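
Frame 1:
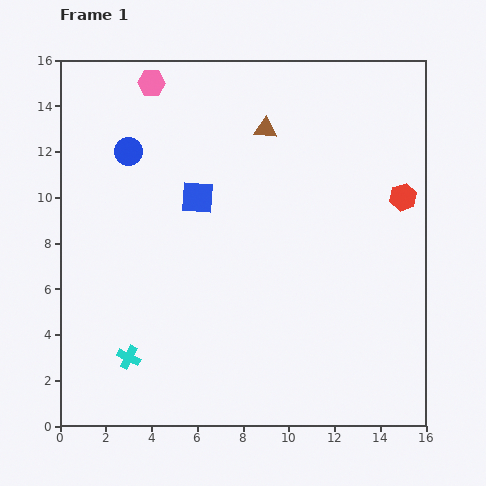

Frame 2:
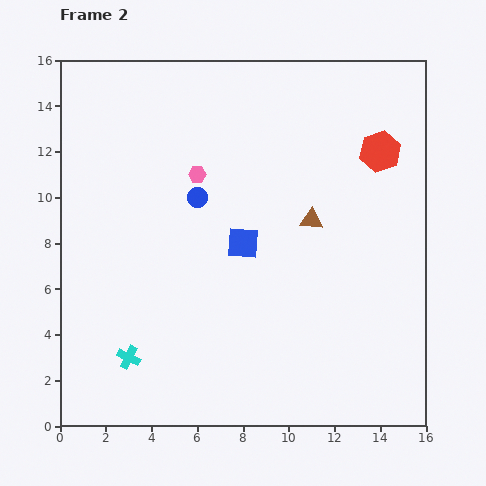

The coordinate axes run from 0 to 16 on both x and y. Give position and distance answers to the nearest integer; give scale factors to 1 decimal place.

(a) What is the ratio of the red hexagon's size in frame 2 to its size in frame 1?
1.5×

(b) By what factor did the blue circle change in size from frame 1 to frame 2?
0.7×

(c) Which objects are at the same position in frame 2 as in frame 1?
the cyan cross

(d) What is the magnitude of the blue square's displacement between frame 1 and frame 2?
3

The blue square moved from (6, 10) to (8, 8), a distance of √(2² + 2²) ≈ 3.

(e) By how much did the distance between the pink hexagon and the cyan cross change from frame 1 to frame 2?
-3

Distance in frame 1: 12. Distance in frame 2: 9.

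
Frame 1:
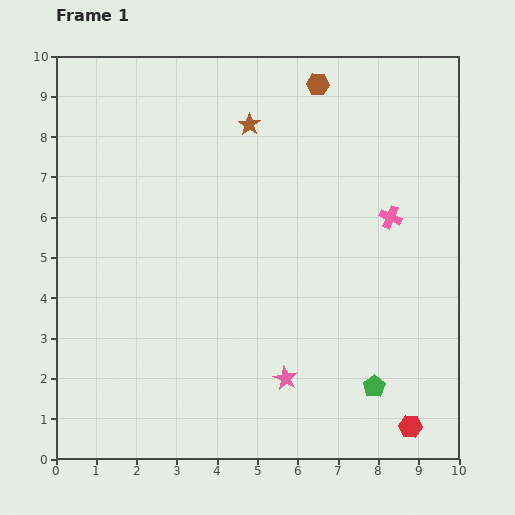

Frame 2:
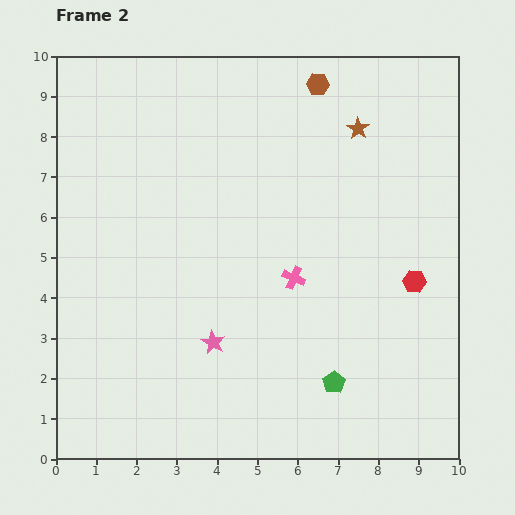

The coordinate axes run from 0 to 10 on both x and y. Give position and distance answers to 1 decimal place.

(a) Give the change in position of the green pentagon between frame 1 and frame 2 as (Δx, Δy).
(-1.0, 0.1)

The green pentagon was at (7.9, 1.8) in frame 1 and (6.9, 1.9) in frame 2.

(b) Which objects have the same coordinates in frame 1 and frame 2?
the brown hexagon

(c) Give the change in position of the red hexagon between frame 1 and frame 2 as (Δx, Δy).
(0.1, 3.6)

The red hexagon was at (8.8, 0.8) in frame 1 and (8.9, 4.4) in frame 2.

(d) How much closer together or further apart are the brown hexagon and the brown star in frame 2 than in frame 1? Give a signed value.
-0.5

Distance in frame 1: 2.0. Distance in frame 2: 1.5.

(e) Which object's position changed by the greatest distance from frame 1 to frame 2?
the red hexagon

(moved 3.6; next 2.8)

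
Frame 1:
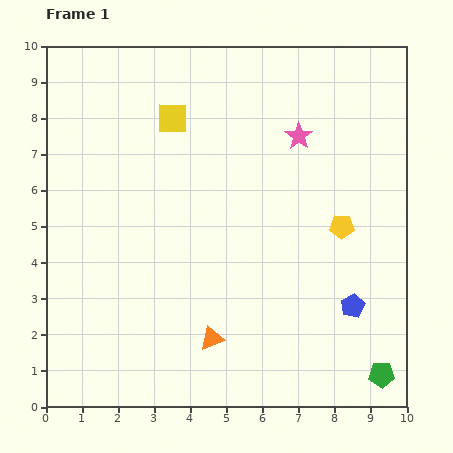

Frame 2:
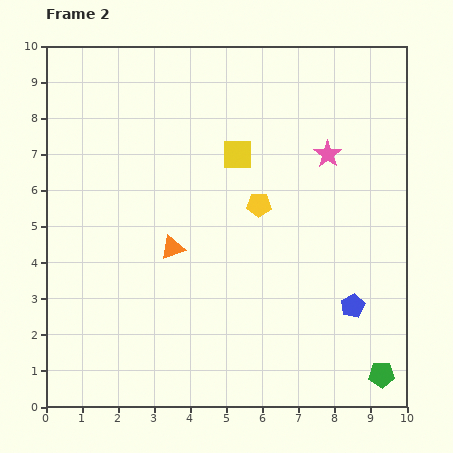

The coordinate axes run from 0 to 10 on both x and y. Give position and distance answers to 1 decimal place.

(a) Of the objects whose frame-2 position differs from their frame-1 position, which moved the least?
the pink star

(moved 0.9)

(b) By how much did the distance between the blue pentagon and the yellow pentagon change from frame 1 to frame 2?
+1.6

Distance in frame 1: 2.2. Distance in frame 2: 3.8.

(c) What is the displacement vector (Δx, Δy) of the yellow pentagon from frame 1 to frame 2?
(-2.3, 0.6)

The yellow pentagon was at (8.2, 5.0) in frame 1 and (5.9, 5.6) in frame 2.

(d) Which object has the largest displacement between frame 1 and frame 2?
the orange triangle

(moved 2.7; next 2.4)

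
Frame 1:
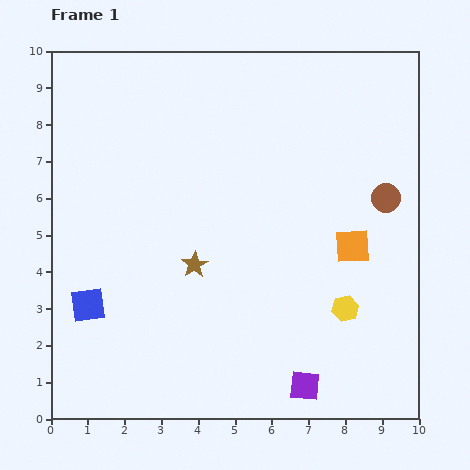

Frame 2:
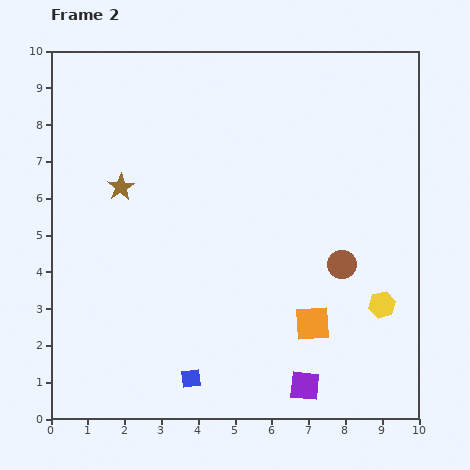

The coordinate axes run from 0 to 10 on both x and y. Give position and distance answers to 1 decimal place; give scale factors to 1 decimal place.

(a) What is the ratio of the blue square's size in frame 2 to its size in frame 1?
0.6×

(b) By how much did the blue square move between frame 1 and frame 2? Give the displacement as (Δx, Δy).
(2.8, -2.0)

The blue square was at (1.0, 3.1) in frame 1 and (3.8, 1.1) in frame 2.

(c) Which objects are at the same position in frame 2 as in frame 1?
the purple square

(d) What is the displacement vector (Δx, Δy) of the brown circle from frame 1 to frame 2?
(-1.2, -1.8)

The brown circle was at (9.1, 6.0) in frame 1 and (7.9, 4.2) in frame 2.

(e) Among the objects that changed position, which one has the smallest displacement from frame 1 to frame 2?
the yellow hexagon

(moved 1.0)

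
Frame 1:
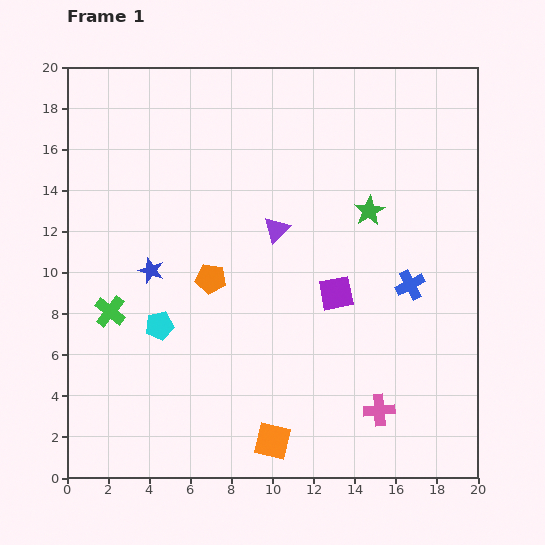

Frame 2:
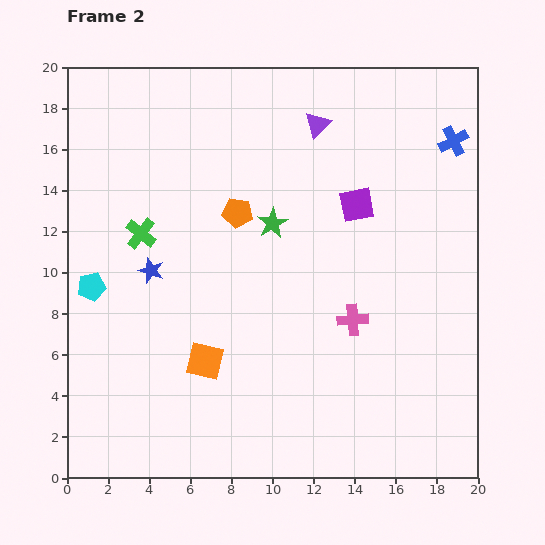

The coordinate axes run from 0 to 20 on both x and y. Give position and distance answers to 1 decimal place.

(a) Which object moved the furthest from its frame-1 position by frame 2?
the blue cross

(moved 7.3; next 5.5)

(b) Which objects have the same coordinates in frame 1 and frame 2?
the blue star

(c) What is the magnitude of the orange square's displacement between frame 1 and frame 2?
5.1

The orange square moved from (10.0, 1.8) to (6.7, 5.7), a distance of √(3.3² + 3.9²) ≈ 5.1.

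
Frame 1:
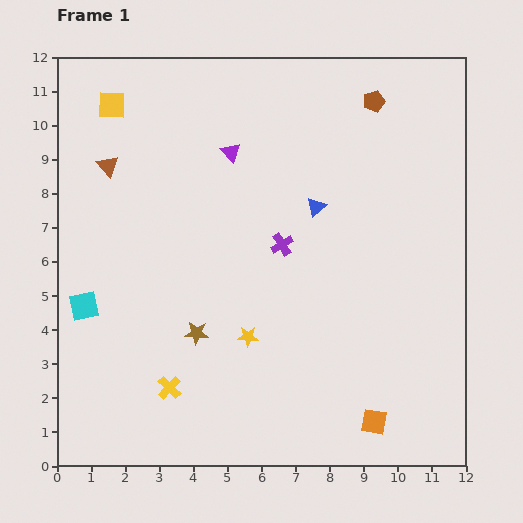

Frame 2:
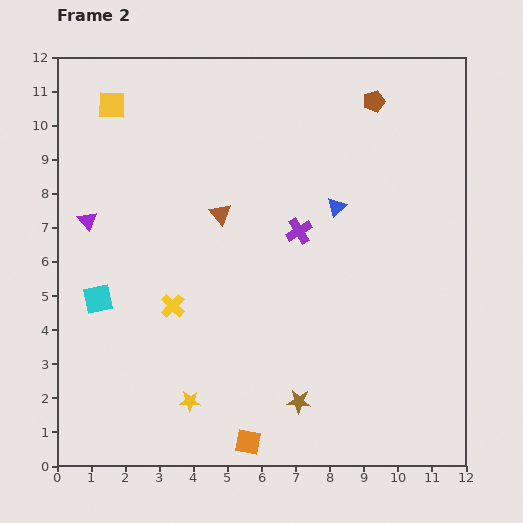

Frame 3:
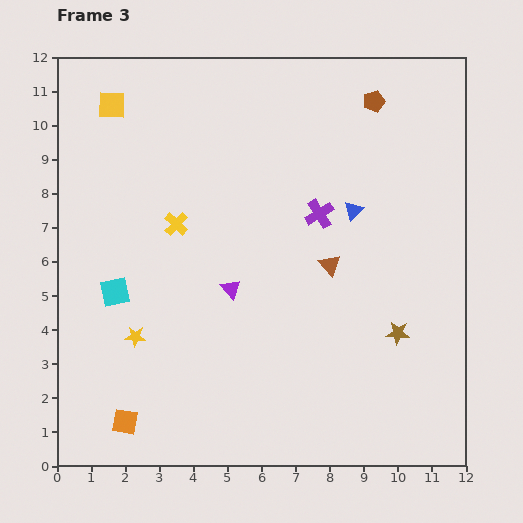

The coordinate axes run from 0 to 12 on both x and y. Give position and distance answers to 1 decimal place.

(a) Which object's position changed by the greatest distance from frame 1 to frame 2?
the purple triangle

(moved 4.7; next 3.7)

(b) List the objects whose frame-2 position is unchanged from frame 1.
the brown pentagon, the yellow square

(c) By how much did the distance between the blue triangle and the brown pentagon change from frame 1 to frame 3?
-0.2

Distance in frame 1: 3.5. Distance in frame 3: 3.3.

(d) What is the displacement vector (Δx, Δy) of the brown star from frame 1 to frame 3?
(5.9, 0.0)

The brown star was at (4.1, 3.9) in frame 1 and (10.0, 3.9) in frame 3.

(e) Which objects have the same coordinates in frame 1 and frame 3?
the brown pentagon, the yellow square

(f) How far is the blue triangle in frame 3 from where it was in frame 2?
0.5

The blue triangle moved from (8.2, 7.6) to (8.7, 7.5), a distance of √(0.5² + 0.1²) ≈ 0.5.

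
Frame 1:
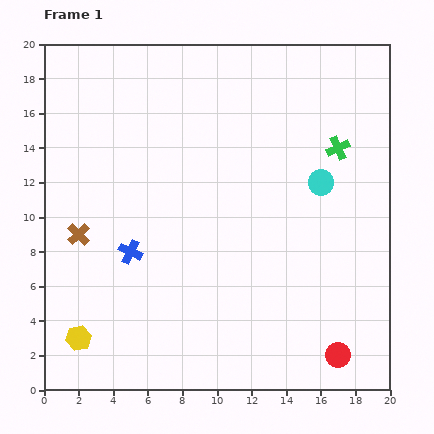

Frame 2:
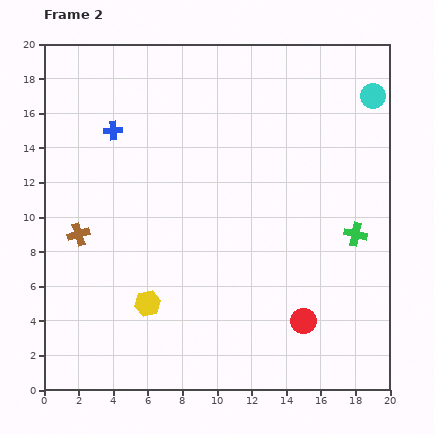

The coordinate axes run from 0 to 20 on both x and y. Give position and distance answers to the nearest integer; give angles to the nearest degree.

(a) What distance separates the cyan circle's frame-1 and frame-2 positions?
6

The cyan circle moved from (16, 12) to (19, 17), a distance of √(3² + 5²) ≈ 6.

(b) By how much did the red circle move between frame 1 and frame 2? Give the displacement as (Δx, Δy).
(-2, 2)

The red circle was at (17, 2) in frame 1 and (15, 4) in frame 2.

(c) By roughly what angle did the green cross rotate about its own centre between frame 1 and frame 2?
39° clockwise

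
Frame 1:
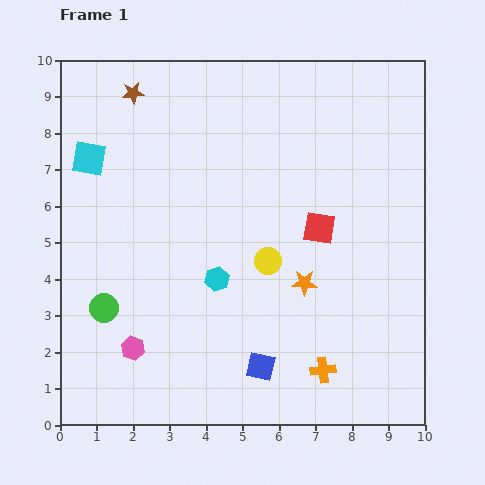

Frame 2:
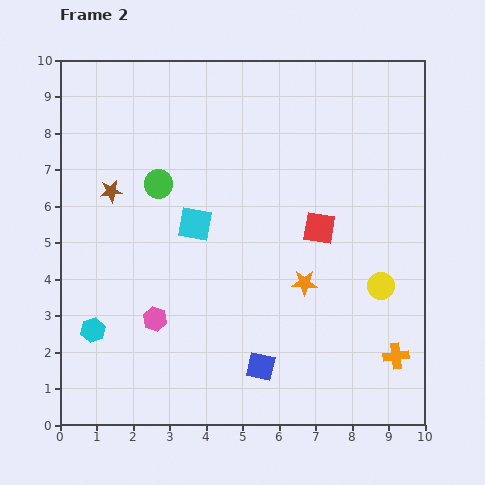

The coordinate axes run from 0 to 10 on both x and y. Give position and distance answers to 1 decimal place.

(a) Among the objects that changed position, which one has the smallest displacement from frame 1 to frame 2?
the pink hexagon

(moved 1.0)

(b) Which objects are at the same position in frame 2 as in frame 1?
the blue square, the orange star, the red square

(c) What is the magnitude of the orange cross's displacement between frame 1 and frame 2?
2.0

The orange cross moved from (7.2, 1.5) to (9.2, 1.9), a distance of √(2.0² + 0.4²) ≈ 2.0.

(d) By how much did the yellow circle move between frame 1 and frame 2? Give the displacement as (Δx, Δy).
(3.1, -0.7)

The yellow circle was at (5.7, 4.5) in frame 1 and (8.8, 3.8) in frame 2.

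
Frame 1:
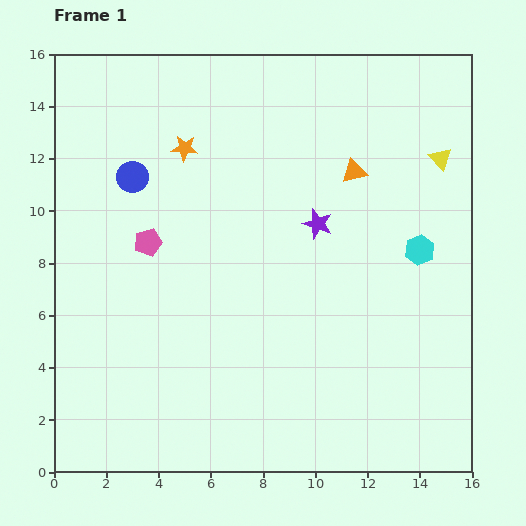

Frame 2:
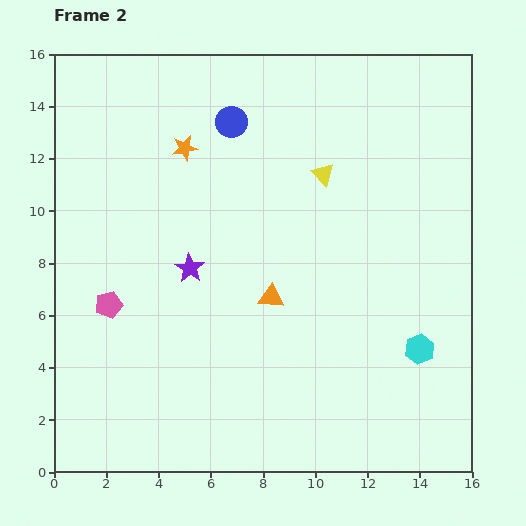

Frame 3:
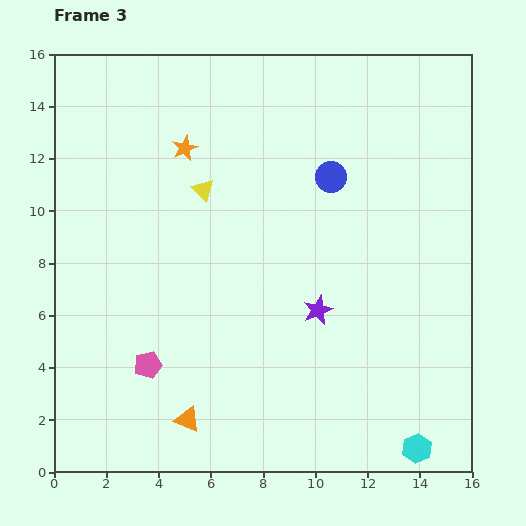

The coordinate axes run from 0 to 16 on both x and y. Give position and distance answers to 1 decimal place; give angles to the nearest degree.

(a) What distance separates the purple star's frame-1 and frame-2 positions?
5.2

The purple star moved from (10.1, 9.5) to (5.2, 7.8), a distance of √(4.9² + 1.7²) ≈ 5.2.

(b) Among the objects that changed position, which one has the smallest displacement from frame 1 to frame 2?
the pink pentagon

(moved 2.8)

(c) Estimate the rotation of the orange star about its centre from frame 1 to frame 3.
31° counter-clockwise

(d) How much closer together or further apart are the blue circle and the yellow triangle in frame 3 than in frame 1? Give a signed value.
-6.9

Distance in frame 1: 11.8. Distance in frame 3: 4.9.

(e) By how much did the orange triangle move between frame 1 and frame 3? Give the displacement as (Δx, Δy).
(-6.4, -9.5)

The orange triangle was at (11.5, 11.5) in frame 1 and (5.1, 2.0) in frame 3.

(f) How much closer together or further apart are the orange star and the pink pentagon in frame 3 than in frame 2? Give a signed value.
+1.7

Distance in frame 2: 6.7. Distance in frame 3: 8.4.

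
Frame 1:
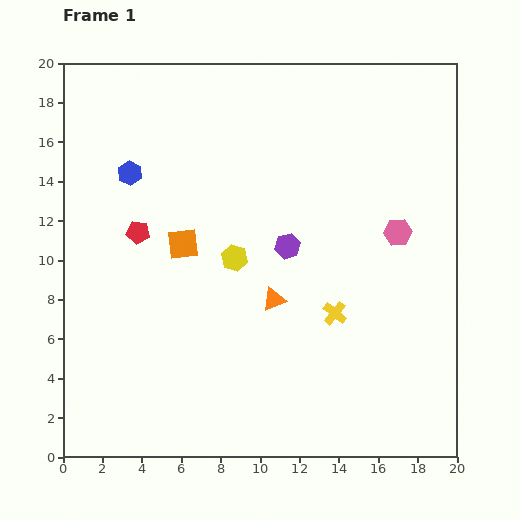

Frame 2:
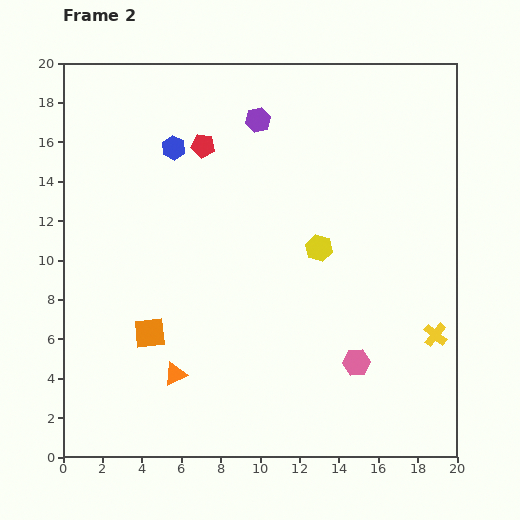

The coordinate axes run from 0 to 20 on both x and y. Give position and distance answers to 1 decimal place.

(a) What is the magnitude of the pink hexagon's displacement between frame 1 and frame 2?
6.9

The pink hexagon moved from (17.0, 11.4) to (14.9, 4.8), a distance of √(2.1² + 6.6²) ≈ 6.9.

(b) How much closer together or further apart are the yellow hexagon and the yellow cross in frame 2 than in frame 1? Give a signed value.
+1.6

Distance in frame 1: 5.8. Distance in frame 2: 7.4.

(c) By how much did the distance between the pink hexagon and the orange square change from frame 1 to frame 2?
-0.3

Distance in frame 1: 10.9. Distance in frame 2: 10.6.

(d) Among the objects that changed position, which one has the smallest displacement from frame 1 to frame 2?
the blue hexagon

(moved 2.6)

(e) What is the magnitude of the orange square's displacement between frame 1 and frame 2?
4.8

The orange square moved from (6.1, 10.8) to (4.4, 6.3), a distance of √(1.7² + 4.5²) ≈ 4.8.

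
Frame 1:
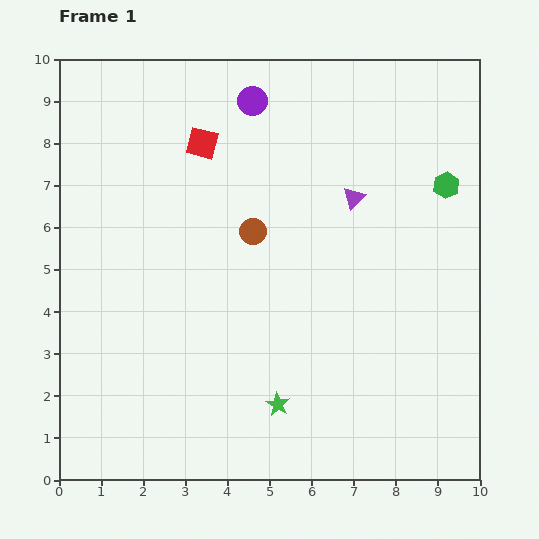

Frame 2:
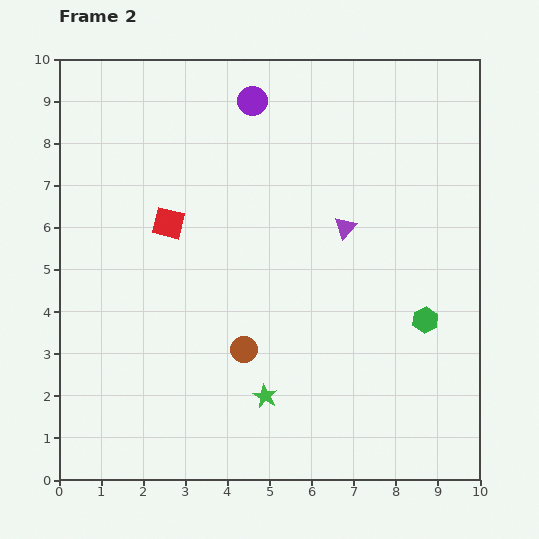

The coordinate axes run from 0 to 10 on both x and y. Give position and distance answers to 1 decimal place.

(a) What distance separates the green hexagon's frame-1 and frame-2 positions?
3.2

The green hexagon moved from (9.2, 7.0) to (8.7, 3.8), a distance of √(0.5² + 3.2²) ≈ 3.2.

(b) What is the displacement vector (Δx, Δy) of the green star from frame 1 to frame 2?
(-0.3, 0.2)

The green star was at (5.2, 1.8) in frame 1 and (4.9, 2.0) in frame 2.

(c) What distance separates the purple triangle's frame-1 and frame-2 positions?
0.7

The purple triangle moved from (7.0, 6.7) to (6.8, 6.0), a distance of √(0.2² + 0.7²) ≈ 0.7.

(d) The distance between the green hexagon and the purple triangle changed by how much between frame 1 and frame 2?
+0.7

Distance in frame 1: 2.2. Distance in frame 2: 2.9.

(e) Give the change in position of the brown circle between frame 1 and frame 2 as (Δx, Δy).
(-0.2, -2.8)

The brown circle was at (4.6, 5.9) in frame 1 and (4.4, 3.1) in frame 2.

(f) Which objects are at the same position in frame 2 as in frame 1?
the purple circle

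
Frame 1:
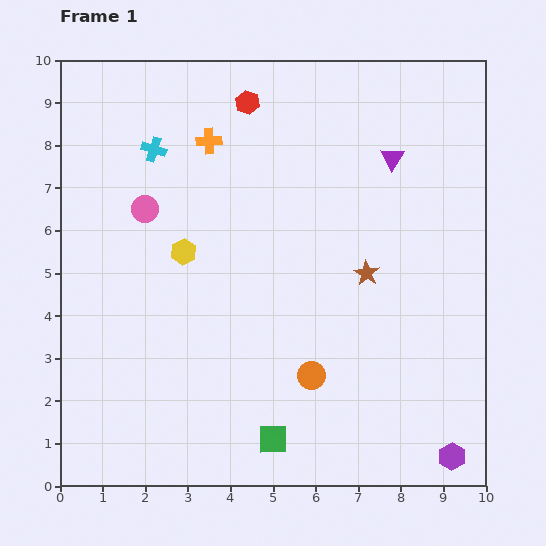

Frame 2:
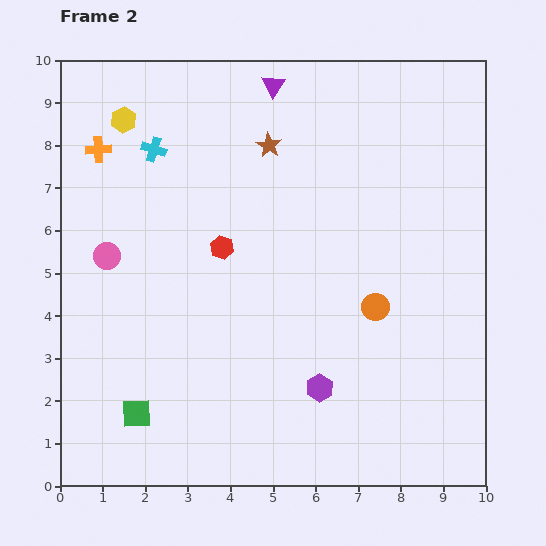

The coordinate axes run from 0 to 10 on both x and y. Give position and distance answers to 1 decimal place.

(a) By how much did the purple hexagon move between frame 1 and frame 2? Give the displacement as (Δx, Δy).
(-3.1, 1.6)

The purple hexagon was at (9.2, 0.7) in frame 1 and (6.1, 2.3) in frame 2.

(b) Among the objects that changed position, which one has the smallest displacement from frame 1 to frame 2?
the pink circle

(moved 1.4)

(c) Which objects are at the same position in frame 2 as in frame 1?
the cyan cross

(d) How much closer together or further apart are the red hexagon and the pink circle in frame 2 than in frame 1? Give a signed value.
-0.8

Distance in frame 1: 3.5. Distance in frame 2: 2.7.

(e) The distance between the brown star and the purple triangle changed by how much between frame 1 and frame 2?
-1.4

Distance in frame 1: 2.8. Distance in frame 2: 1.4.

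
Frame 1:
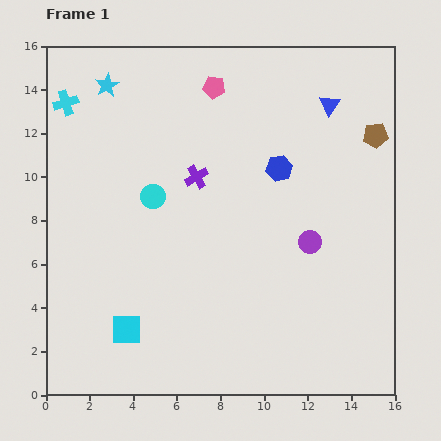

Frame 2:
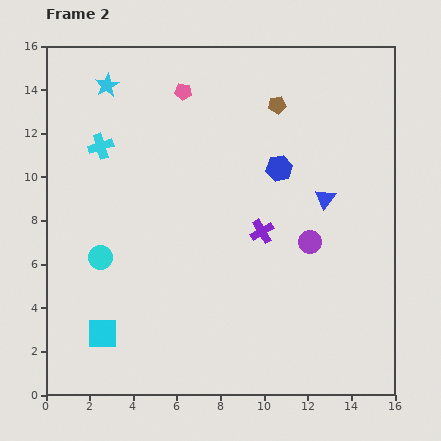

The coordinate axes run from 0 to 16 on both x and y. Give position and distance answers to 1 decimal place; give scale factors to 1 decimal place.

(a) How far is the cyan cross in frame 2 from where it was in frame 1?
2.6

The cyan cross moved from (0.9, 13.4) to (2.5, 11.4), a distance of √(1.6² + 2.0²) ≈ 2.6.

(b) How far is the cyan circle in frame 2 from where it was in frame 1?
3.7

The cyan circle moved from (4.9, 9.1) to (2.5, 6.3), a distance of √(2.4² + 2.8²) ≈ 3.7.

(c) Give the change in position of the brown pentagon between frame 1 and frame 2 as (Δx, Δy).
(-4.5, 1.4)

The brown pentagon was at (15.1, 11.9) in frame 1 and (10.6, 13.3) in frame 2.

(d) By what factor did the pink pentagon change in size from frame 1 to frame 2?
0.8×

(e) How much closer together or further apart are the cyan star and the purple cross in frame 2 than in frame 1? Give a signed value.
+3.9

Distance in frame 1: 5.9. Distance in frame 2: 9.8.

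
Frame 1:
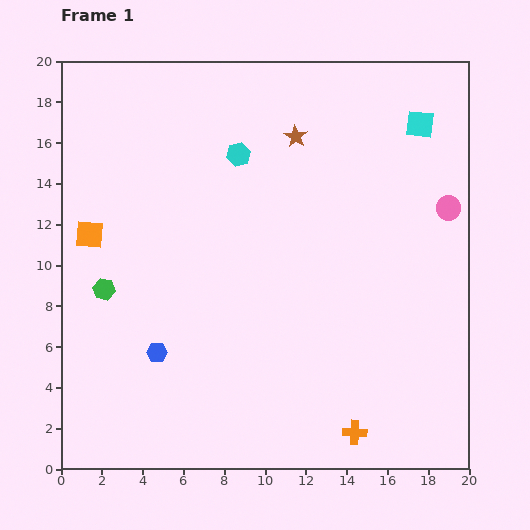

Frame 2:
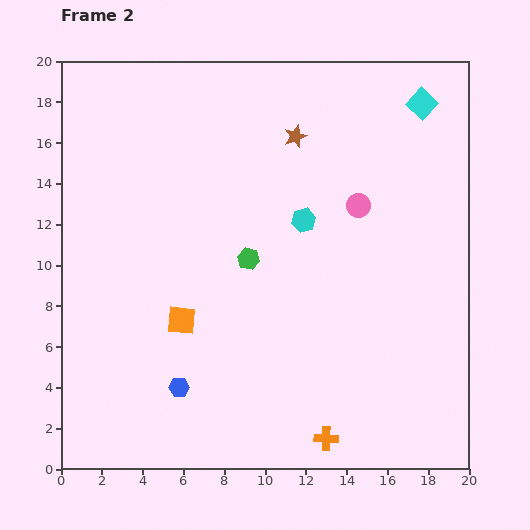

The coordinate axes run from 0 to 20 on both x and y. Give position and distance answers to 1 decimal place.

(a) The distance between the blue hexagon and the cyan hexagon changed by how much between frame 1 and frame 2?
-0.3

Distance in frame 1: 10.5. Distance in frame 2: 10.2.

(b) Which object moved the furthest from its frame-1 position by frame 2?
the green hexagon

(moved 7.3; next 6.2)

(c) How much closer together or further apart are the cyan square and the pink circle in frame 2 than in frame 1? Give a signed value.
+1.6

Distance in frame 1: 4.3. Distance in frame 2: 5.9.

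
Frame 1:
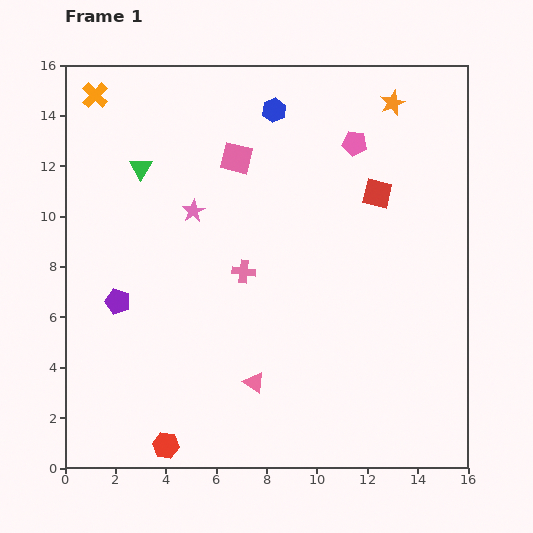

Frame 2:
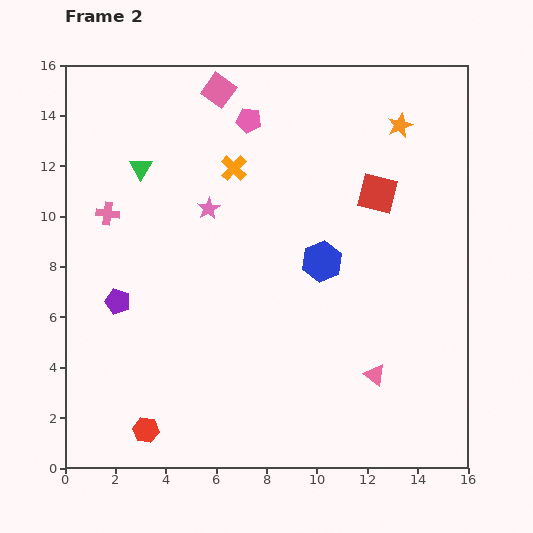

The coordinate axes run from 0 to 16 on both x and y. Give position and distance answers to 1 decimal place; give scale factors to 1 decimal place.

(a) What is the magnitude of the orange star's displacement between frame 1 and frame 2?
0.9

The orange star moved from (13.0, 14.5) to (13.3, 13.6), a distance of √(0.3² + 0.9²) ≈ 0.9.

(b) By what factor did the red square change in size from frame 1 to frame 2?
1.4×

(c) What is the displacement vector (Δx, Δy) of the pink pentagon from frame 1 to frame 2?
(-4.2, 0.9)

The pink pentagon was at (11.5, 12.9) in frame 1 and (7.3, 13.8) in frame 2.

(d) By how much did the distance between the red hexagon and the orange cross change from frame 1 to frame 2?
-3.2

Distance in frame 1: 14.2. Distance in frame 2: 11.0.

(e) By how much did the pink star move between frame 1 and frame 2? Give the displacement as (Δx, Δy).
(0.6, 0.1)

The pink star was at (5.1, 10.2) in frame 1 and (5.7, 10.3) in frame 2.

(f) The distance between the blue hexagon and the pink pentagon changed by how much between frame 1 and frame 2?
+2.8

Distance in frame 1: 3.5. Distance in frame 2: 6.3.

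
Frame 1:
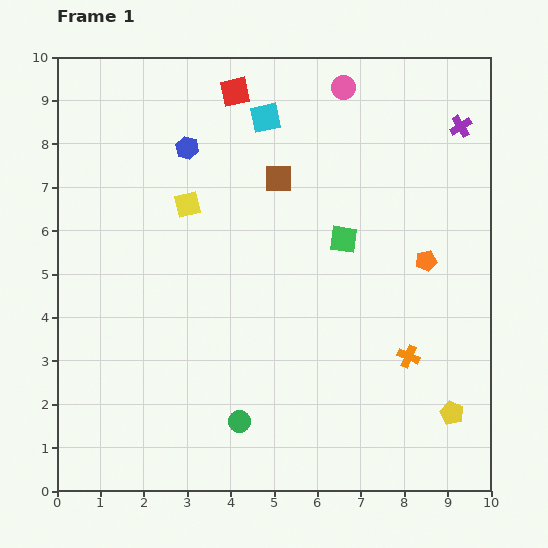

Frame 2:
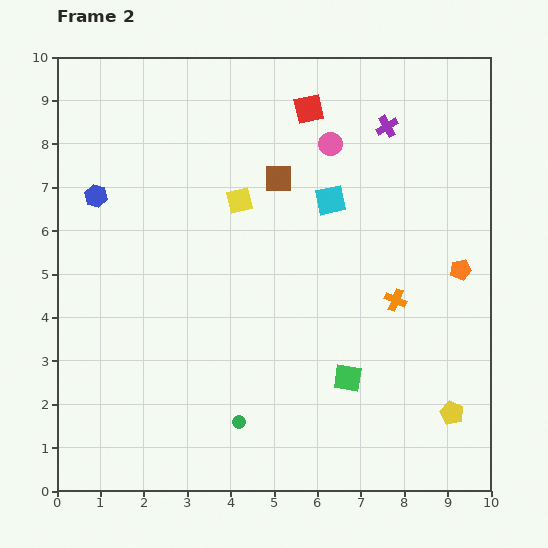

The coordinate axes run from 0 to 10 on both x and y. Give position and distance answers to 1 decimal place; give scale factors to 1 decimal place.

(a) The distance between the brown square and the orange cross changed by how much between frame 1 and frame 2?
-1.2

Distance in frame 1: 5.1. Distance in frame 2: 3.9.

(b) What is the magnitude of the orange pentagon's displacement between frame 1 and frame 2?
0.8

The orange pentagon moved from (8.5, 5.3) to (9.3, 5.1), a distance of √(0.8² + 0.2²) ≈ 0.8.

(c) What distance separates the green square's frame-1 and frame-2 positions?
3.2

The green square moved from (6.6, 5.8) to (6.7, 2.6), a distance of √(0.1² + 3.2²) ≈ 3.2.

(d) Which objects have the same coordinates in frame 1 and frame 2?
the yellow pentagon, the brown square, the green circle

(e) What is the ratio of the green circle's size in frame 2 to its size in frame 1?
0.6×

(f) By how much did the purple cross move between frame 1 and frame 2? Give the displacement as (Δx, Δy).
(-1.7, 0.0)

The purple cross was at (9.3, 8.4) in frame 1 and (7.6, 8.4) in frame 2.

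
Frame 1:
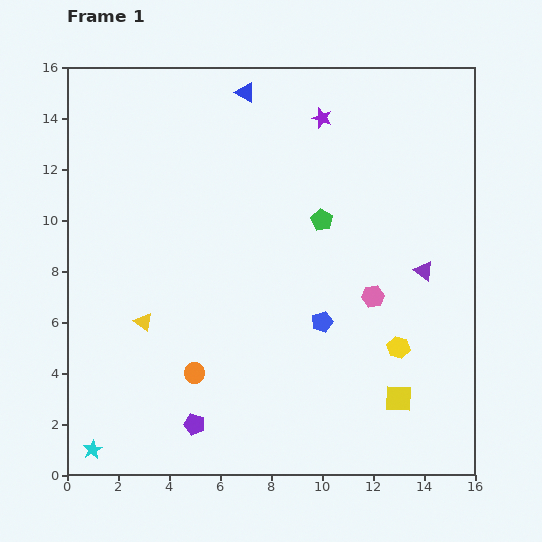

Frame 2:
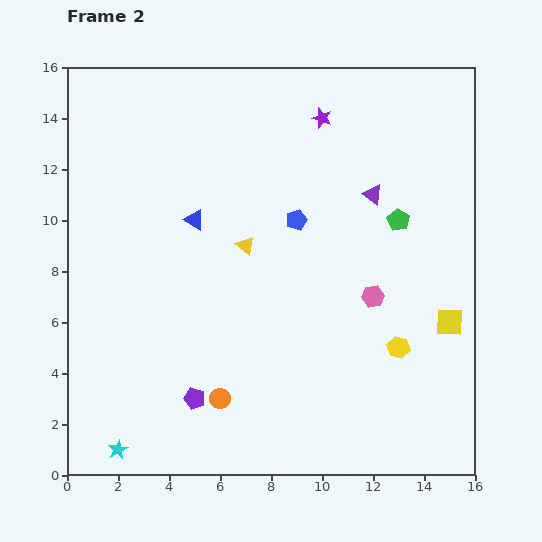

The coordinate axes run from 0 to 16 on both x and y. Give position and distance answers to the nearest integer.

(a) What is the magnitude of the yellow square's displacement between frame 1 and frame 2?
4

The yellow square moved from (13, 3) to (15, 6), a distance of √(2² + 3²) ≈ 4.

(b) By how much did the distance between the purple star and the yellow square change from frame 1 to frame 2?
-2

Distance in frame 1: 11. Distance in frame 2: 9.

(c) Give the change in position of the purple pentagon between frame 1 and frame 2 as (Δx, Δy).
(0, 1)

The purple pentagon was at (5, 2) in frame 1 and (5, 3) in frame 2.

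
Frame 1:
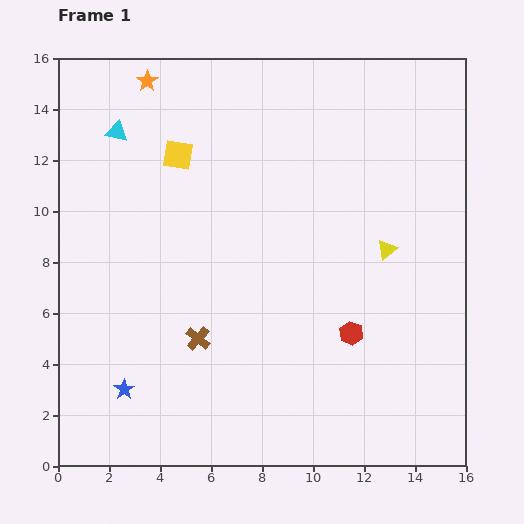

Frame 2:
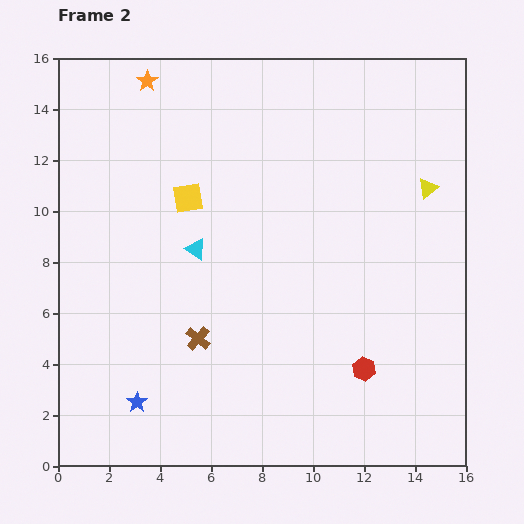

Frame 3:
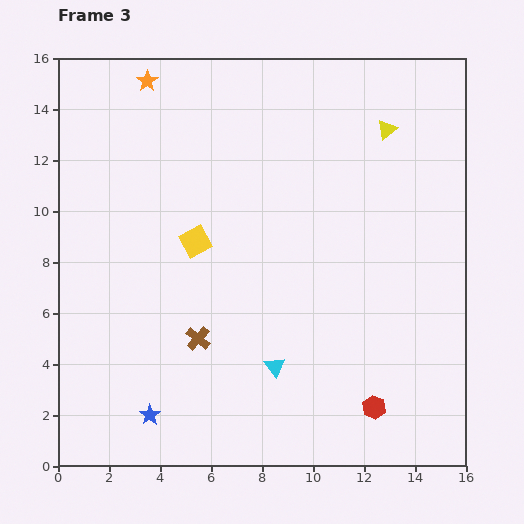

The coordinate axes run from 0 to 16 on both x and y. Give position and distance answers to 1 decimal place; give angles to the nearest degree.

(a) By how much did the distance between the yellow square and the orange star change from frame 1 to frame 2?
+1.8

Distance in frame 1: 3.1. Distance in frame 2: 4.9.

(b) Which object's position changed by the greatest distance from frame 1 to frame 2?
the cyan triangle

(moved 5.5; next 2.9)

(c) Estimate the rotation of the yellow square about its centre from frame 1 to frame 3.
37° counter-clockwise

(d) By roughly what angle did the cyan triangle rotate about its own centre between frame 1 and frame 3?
43° clockwise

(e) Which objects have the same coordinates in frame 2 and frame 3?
the orange star, the brown cross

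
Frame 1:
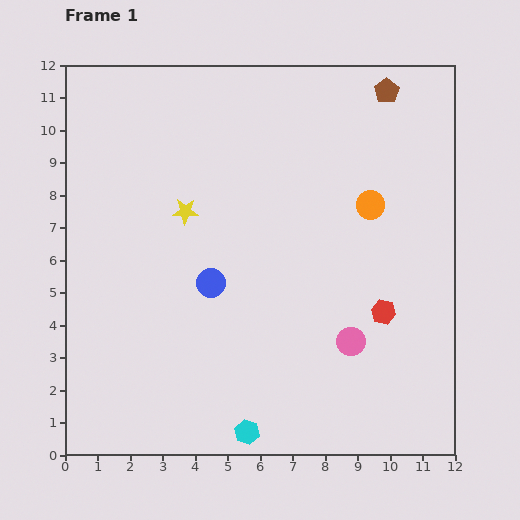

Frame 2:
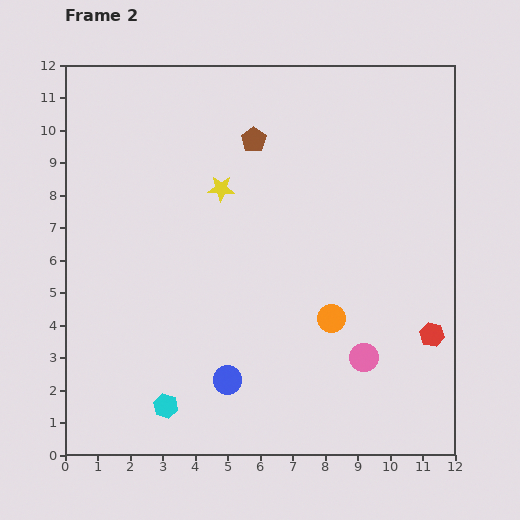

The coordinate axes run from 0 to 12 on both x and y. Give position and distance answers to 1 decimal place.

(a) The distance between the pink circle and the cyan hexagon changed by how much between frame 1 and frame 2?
+2.0

Distance in frame 1: 4.3. Distance in frame 2: 6.3.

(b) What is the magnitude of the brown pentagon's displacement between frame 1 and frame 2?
4.4

The brown pentagon moved from (9.9, 11.2) to (5.8, 9.7), a distance of √(4.1² + 1.5²) ≈ 4.4.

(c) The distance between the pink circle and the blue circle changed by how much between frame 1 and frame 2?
-0.4

Distance in frame 1: 4.7. Distance in frame 2: 4.3.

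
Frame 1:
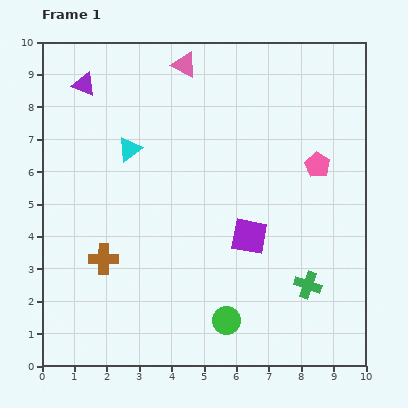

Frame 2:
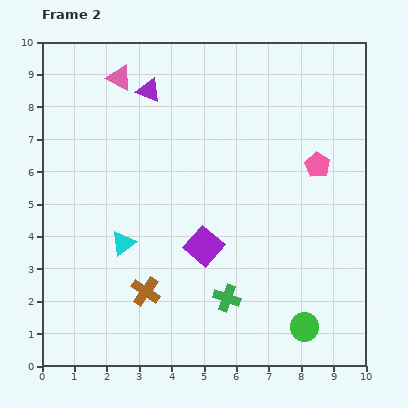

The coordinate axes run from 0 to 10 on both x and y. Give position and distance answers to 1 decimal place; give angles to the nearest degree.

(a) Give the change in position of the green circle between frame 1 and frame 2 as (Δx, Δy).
(2.4, -0.2)

The green circle was at (5.7, 1.4) in frame 1 and (8.1, 1.2) in frame 2.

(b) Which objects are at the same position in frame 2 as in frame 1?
the pink pentagon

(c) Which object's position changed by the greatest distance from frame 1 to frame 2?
the cyan triangle

(moved 2.9; next 2.5)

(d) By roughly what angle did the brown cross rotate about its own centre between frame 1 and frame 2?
34° clockwise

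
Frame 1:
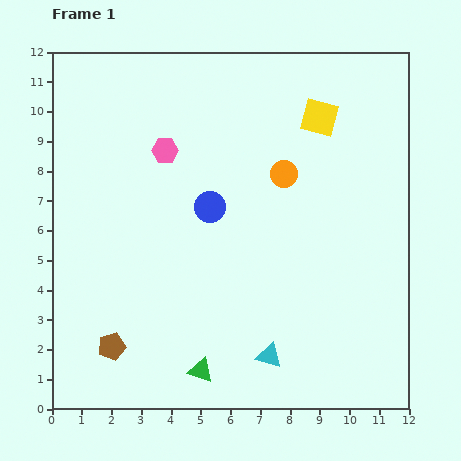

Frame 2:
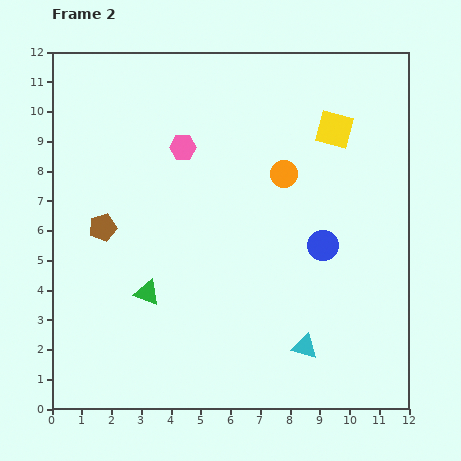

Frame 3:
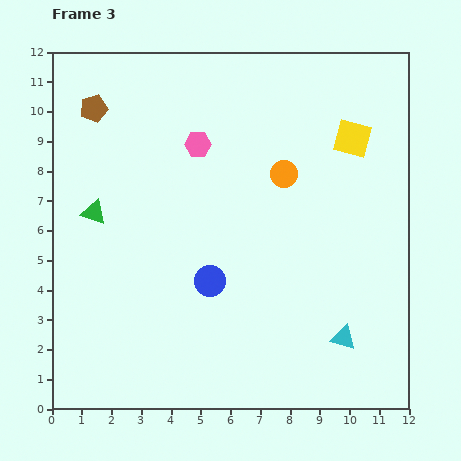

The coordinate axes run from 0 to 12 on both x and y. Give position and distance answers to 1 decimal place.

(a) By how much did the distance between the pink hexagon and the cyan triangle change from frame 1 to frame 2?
+0.2

Distance in frame 1: 7.7. Distance in frame 2: 7.9.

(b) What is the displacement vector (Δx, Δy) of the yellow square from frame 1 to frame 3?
(1.1, -0.7)

The yellow square was at (9.0, 9.8) in frame 1 and (10.1, 9.1) in frame 3.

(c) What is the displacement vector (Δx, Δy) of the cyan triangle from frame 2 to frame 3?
(1.3, 0.3)

The cyan triangle was at (8.5, 2.1) in frame 2 and (9.8, 2.4) in frame 3.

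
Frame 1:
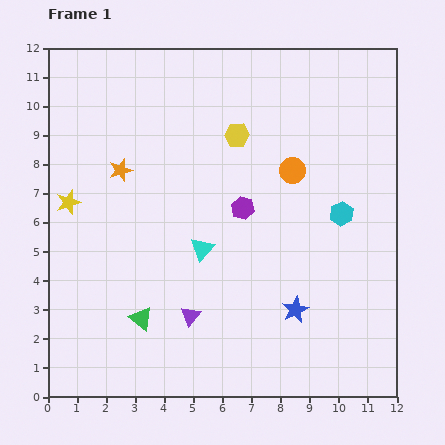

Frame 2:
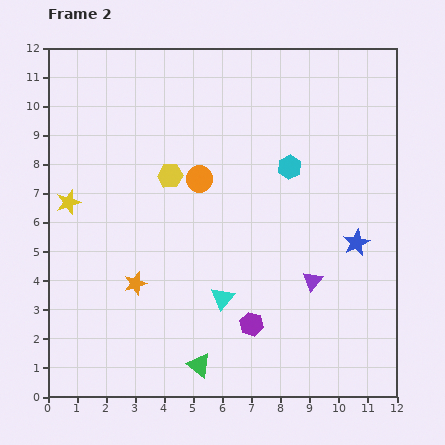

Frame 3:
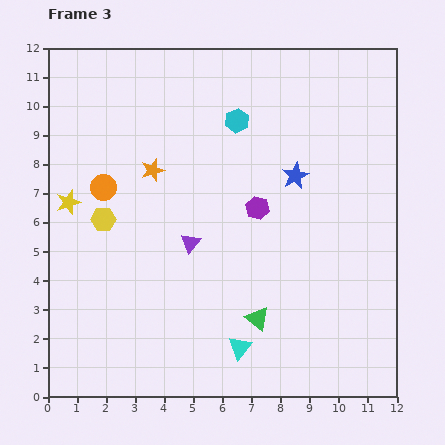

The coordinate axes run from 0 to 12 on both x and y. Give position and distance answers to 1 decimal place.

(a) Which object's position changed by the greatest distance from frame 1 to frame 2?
the purple triangle

(moved 4.4; next 4.0)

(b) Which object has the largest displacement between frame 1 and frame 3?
the orange circle

(moved 6.5; next 5.4)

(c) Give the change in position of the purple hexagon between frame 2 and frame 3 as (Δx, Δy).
(0.2, 4.0)

The purple hexagon was at (7.0, 2.5) in frame 2 and (7.2, 6.5) in frame 3.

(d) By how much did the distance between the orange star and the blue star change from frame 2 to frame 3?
-2.8

Distance in frame 2: 7.7. Distance in frame 3: 4.9.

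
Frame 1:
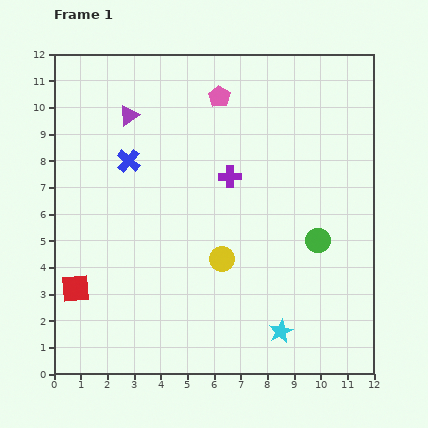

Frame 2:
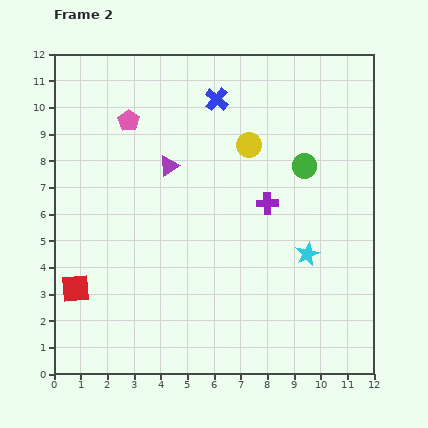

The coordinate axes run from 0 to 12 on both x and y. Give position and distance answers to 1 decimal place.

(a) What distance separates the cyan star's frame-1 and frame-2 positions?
3.1

The cyan star moved from (8.5, 1.6) to (9.5, 4.5), a distance of √(1.0² + 2.9²) ≈ 3.1.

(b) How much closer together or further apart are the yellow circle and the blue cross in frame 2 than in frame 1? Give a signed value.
-3.0

Distance in frame 1: 5.1. Distance in frame 2: 2.1.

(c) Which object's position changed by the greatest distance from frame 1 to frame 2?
the yellow circle

(moved 4.4; next 4.0)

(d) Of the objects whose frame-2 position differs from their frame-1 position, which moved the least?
the purple cross

(moved 1.7)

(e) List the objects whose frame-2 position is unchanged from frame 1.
the red square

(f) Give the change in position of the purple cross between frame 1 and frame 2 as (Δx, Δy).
(1.4, -1.0)

The purple cross was at (6.6, 7.4) in frame 1 and (8.0, 6.4) in frame 2.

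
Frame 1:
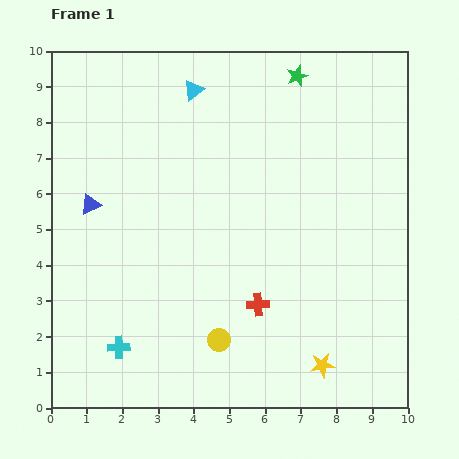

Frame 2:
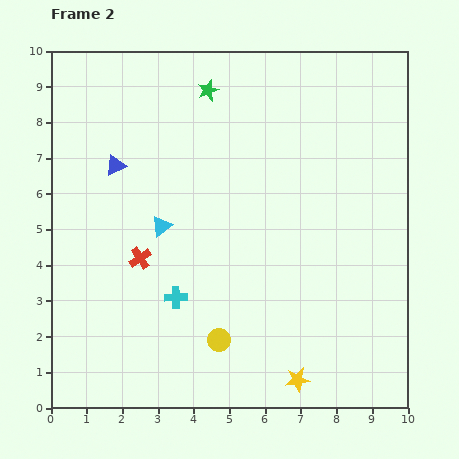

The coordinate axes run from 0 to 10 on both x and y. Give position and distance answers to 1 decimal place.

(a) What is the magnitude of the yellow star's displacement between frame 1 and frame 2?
0.8

The yellow star moved from (7.6, 1.2) to (6.9, 0.8), a distance of √(0.7² + 0.4²) ≈ 0.8.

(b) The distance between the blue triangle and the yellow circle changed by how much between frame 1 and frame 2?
+0.5

Distance in frame 1: 5.2. Distance in frame 2: 5.7.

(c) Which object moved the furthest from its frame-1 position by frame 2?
the cyan triangle

(moved 3.9; next 3.5)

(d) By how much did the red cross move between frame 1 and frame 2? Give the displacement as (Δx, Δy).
(-3.3, 1.3)

The red cross was at (5.8, 2.9) in frame 1 and (2.5, 4.2) in frame 2.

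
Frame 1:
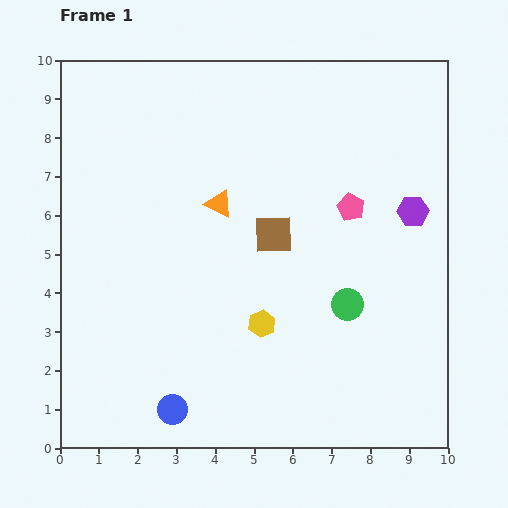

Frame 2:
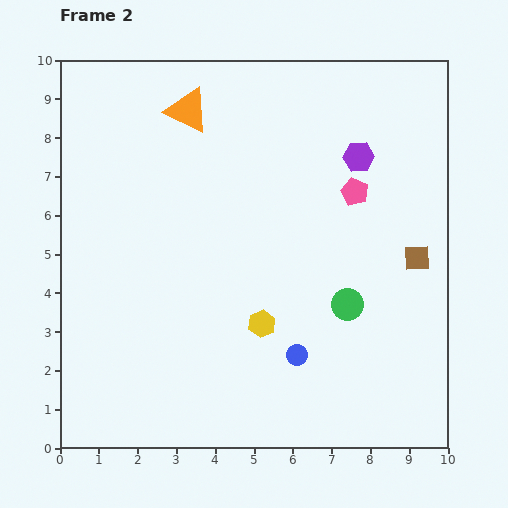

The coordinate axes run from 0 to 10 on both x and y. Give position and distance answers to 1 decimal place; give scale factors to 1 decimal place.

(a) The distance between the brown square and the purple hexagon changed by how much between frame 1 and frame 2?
-0.6

Distance in frame 1: 3.6. Distance in frame 2: 3.0.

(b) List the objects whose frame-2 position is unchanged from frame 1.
the green circle, the yellow hexagon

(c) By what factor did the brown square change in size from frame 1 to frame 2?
0.7×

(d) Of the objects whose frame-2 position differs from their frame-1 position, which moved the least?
the pink pentagon

(moved 0.4)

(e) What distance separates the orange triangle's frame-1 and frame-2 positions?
2.5

The orange triangle moved from (4.1, 6.3) to (3.3, 8.7), a distance of √(0.8² + 2.4²) ≈ 2.5.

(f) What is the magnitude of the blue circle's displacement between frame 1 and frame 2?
3.5

The blue circle moved from (2.9, 1.0) to (6.1, 2.4), a distance of √(3.2² + 1.4²) ≈ 3.5.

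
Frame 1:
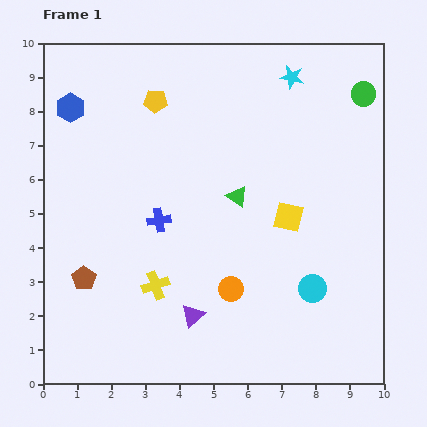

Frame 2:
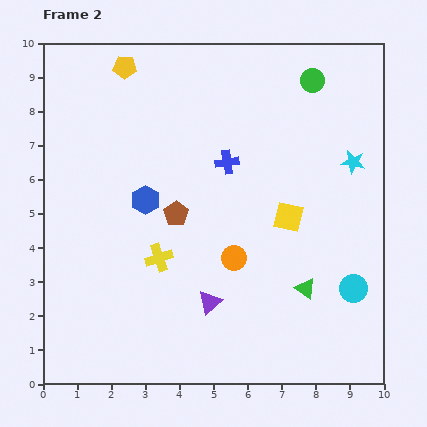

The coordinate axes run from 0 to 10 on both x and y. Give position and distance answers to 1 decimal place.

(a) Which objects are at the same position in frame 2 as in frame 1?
the yellow square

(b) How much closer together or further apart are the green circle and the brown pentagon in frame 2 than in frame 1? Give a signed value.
-4.2

Distance in frame 1: 9.8. Distance in frame 2: 5.6.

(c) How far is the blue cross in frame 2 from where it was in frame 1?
2.6

The blue cross moved from (3.4, 4.8) to (5.4, 6.5), a distance of √(2.0² + 1.7²) ≈ 2.6.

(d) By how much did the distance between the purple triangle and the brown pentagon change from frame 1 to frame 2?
-0.6

Distance in frame 1: 3.4. Distance in frame 2: 2.8.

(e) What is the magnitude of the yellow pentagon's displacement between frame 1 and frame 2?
1.3

The yellow pentagon moved from (3.3, 8.3) to (2.4, 9.3), a distance of √(0.9² + 1.0²) ≈ 1.3.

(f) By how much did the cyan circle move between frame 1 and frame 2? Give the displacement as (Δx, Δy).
(1.2, 0.0)

The cyan circle was at (7.9, 2.8) in frame 1 and (9.1, 2.8) in frame 2.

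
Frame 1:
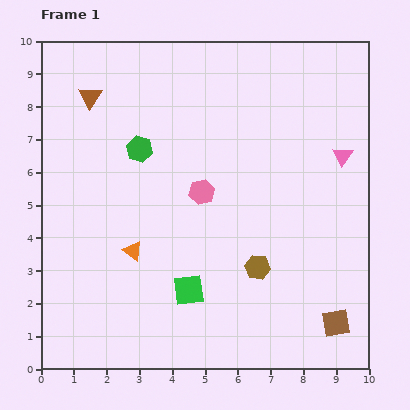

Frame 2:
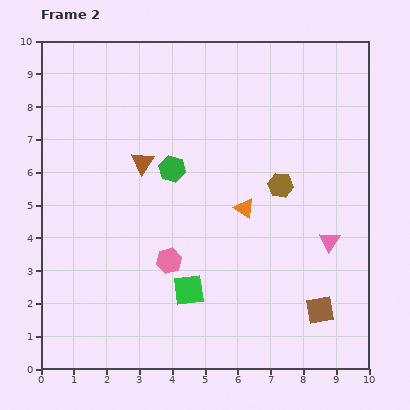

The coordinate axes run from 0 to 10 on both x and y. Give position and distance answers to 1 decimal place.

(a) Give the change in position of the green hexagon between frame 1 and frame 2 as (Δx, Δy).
(1.0, -0.6)

The green hexagon was at (3.0, 6.7) in frame 1 and (4.0, 6.1) in frame 2.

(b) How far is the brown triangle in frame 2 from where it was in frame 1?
2.6

The brown triangle moved from (1.5, 8.3) to (3.1, 6.3), a distance of √(1.6² + 2.0²) ≈ 2.6.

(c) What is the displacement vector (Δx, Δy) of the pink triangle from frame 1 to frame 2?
(-0.4, -2.6)

The pink triangle was at (9.2, 6.5) in frame 1 and (8.8, 3.9) in frame 2.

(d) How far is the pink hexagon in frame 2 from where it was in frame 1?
2.3

The pink hexagon moved from (4.9, 5.4) to (3.9, 3.3), a distance of √(1.0² + 2.1²) ≈ 2.3.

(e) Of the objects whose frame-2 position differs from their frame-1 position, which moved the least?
the brown square

(moved 0.6)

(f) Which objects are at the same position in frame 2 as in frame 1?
the green square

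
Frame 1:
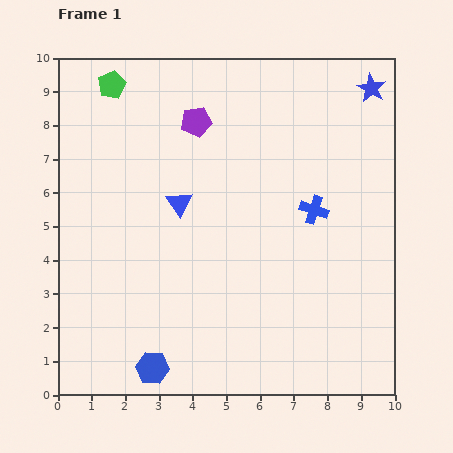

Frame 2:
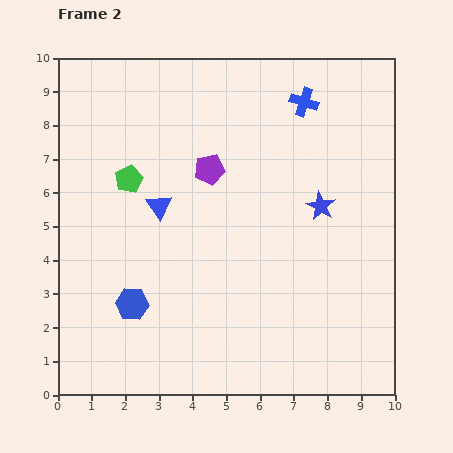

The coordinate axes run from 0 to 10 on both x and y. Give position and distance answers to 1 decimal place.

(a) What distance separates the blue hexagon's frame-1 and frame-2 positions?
2.0

The blue hexagon moved from (2.8, 0.8) to (2.2, 2.7), a distance of √(0.6² + 1.9²) ≈ 2.0.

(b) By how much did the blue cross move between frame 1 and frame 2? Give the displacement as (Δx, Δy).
(-0.3, 3.2)

The blue cross was at (7.6, 5.5) in frame 1 and (7.3, 8.7) in frame 2.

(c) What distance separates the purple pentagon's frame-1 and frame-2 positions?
1.5

The purple pentagon moved from (4.1, 8.1) to (4.5, 6.7), a distance of √(0.4² + 1.4²) ≈ 1.5.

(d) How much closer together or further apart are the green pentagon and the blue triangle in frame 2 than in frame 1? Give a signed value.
-2.8

Distance in frame 1: 4.0. Distance in frame 2: 1.2.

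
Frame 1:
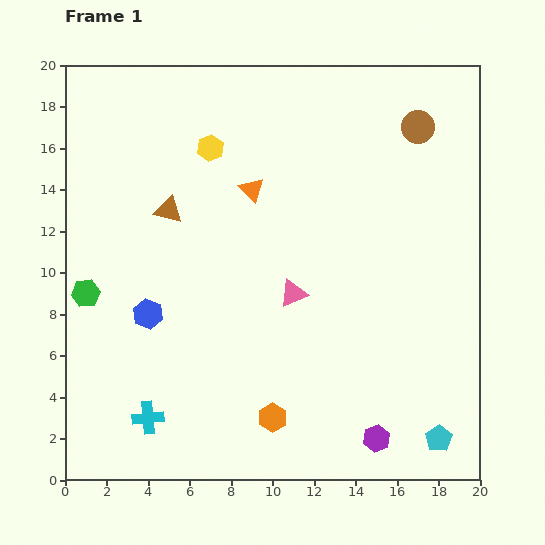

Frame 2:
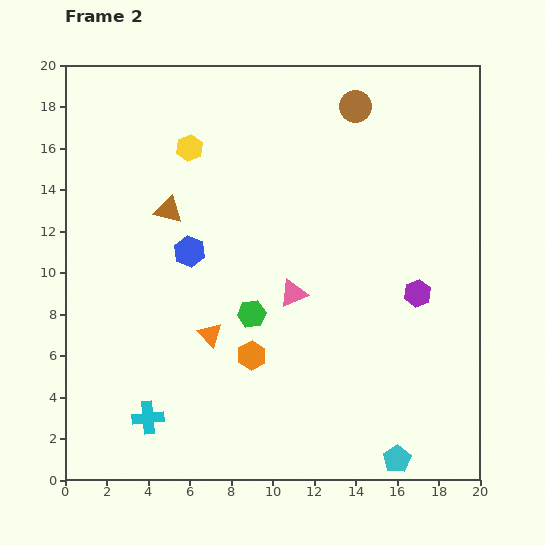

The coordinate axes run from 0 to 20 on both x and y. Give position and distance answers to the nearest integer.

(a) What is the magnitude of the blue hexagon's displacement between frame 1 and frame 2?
4

The blue hexagon moved from (4, 8) to (6, 11), a distance of √(2² + 3²) ≈ 4.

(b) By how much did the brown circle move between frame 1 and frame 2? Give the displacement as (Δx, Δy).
(-3, 1)

The brown circle was at (17, 17) in frame 1 and (14, 18) in frame 2.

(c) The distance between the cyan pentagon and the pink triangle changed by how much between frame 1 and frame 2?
-1

Distance in frame 1: 10. Distance in frame 2: 9.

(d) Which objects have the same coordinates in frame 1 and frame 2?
the pink triangle, the brown triangle, the cyan cross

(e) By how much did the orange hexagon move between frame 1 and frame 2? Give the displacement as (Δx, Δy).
(-1, 3)

The orange hexagon was at (10, 3) in frame 1 and (9, 6) in frame 2.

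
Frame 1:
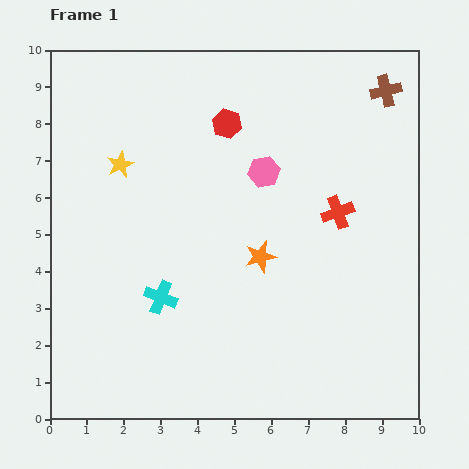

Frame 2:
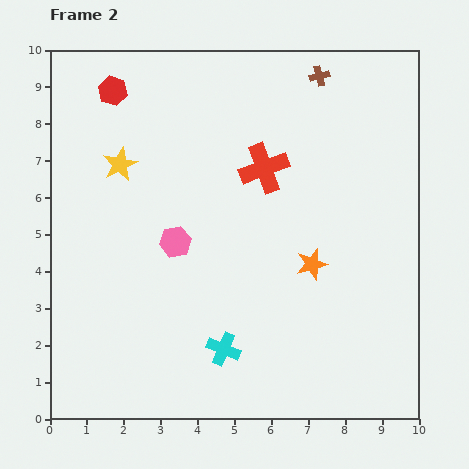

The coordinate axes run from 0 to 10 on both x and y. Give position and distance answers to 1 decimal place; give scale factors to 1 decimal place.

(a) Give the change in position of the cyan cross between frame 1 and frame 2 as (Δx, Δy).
(1.7, -1.4)

The cyan cross was at (3.0, 3.3) in frame 1 and (4.7, 1.9) in frame 2.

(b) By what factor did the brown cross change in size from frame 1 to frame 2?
0.6×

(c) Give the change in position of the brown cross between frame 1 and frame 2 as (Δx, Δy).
(-1.8, 0.4)

The brown cross was at (9.1, 8.9) in frame 1 and (7.3, 9.3) in frame 2.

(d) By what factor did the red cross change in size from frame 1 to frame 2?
1.5×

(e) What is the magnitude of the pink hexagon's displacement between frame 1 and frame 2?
3.1

The pink hexagon moved from (5.8, 6.7) to (3.4, 4.8), a distance of √(2.4² + 1.9²) ≈ 3.1.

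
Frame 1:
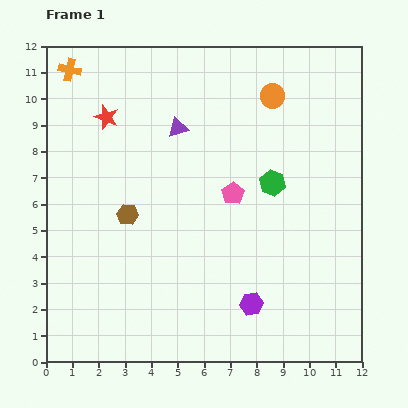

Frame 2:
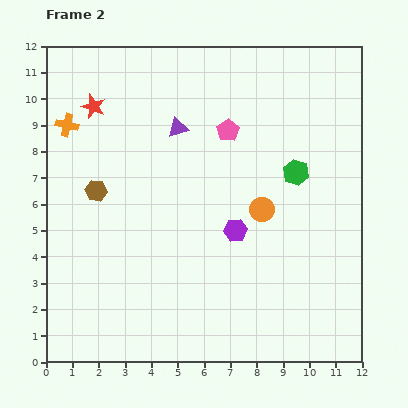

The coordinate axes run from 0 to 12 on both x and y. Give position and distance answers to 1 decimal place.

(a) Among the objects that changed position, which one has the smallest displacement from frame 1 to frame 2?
the red star

(moved 0.6)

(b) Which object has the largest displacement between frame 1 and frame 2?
the orange circle

(moved 4.3; next 2.9)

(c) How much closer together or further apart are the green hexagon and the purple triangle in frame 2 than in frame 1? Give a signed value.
+0.6

Distance in frame 1: 4.2. Distance in frame 2: 4.8.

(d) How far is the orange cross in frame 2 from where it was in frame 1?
2.1

The orange cross moved from (0.9, 11.1) to (0.8, 9.0), a distance of √(0.1² + 2.1²) ≈ 2.1.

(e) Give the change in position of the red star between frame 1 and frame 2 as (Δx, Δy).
(-0.5, 0.4)

The red star was at (2.3, 9.3) in frame 1 and (1.8, 9.7) in frame 2.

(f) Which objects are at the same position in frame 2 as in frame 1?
the purple triangle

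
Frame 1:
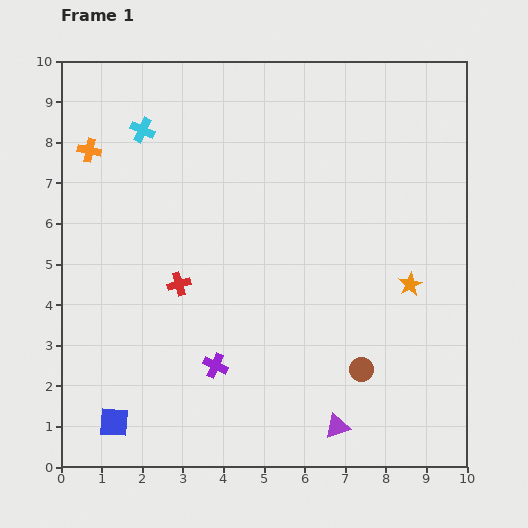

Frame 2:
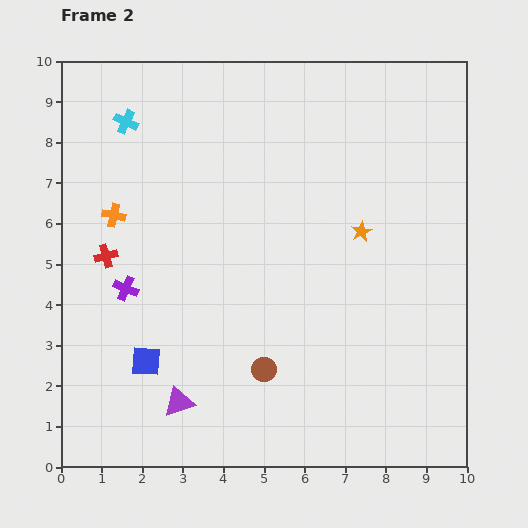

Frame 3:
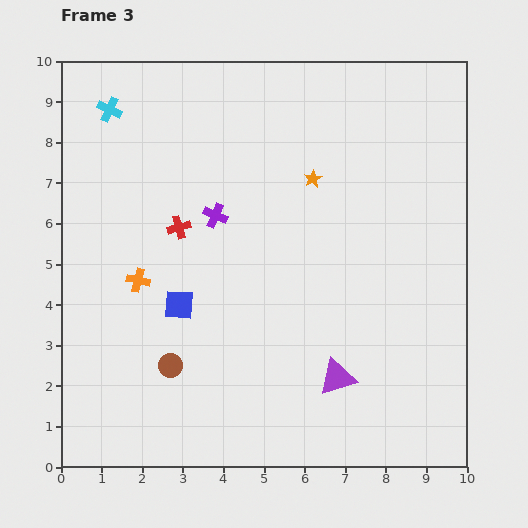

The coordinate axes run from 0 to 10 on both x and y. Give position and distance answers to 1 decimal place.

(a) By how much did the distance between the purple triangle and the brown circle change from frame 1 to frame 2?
+0.7

Distance in frame 1: 1.5. Distance in frame 2: 2.2.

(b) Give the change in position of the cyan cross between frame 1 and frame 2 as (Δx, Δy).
(-0.4, 0.2)

The cyan cross was at (2.0, 8.3) in frame 1 and (1.6, 8.5) in frame 2.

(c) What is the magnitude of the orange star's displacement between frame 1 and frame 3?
3.5

The orange star moved from (8.6, 4.5) to (6.2, 7.1), a distance of √(2.4² + 2.6²) ≈ 3.5.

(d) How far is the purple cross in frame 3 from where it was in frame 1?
3.7

The purple cross moved from (3.8, 2.5) to (3.8, 6.2), a distance of √(0.0² + 3.7²) ≈ 3.7.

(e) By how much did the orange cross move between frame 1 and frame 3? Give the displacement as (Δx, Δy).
(1.2, -3.2)

The orange cross was at (0.7, 7.8) in frame 1 and (1.9, 4.6) in frame 3.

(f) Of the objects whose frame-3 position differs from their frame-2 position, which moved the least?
the cyan cross

(moved 0.5)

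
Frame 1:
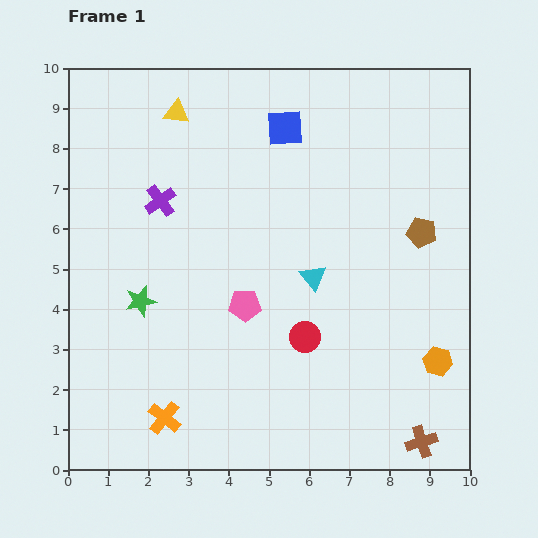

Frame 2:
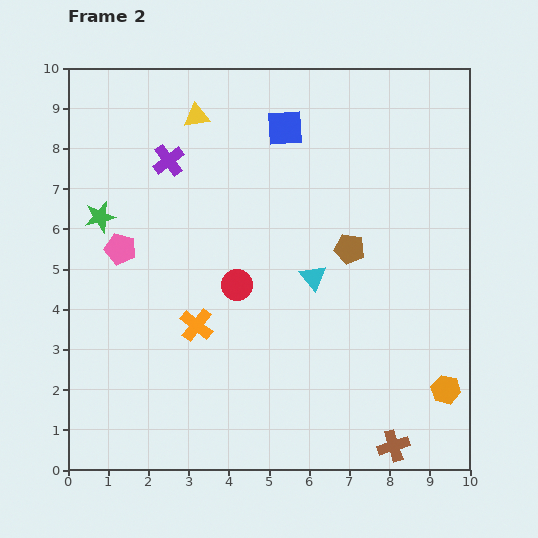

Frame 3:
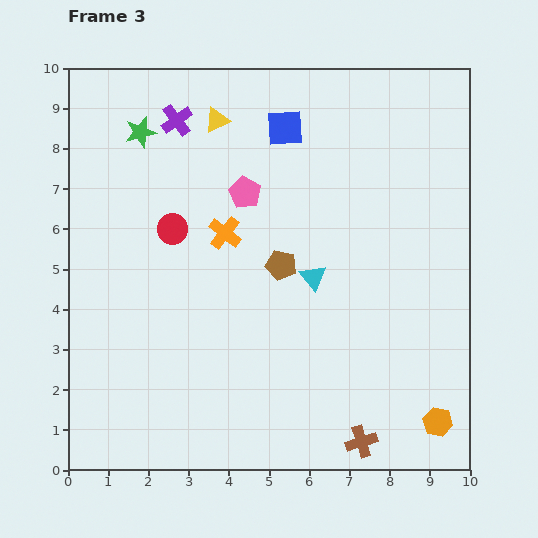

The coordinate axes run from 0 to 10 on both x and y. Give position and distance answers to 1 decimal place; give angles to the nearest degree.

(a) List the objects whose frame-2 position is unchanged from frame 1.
the blue square, the cyan triangle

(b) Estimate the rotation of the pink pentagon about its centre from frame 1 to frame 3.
30° clockwise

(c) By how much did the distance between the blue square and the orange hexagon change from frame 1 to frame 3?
+1.3

Distance in frame 1: 6.9. Distance in frame 3: 8.2.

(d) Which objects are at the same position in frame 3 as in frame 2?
the blue square, the cyan triangle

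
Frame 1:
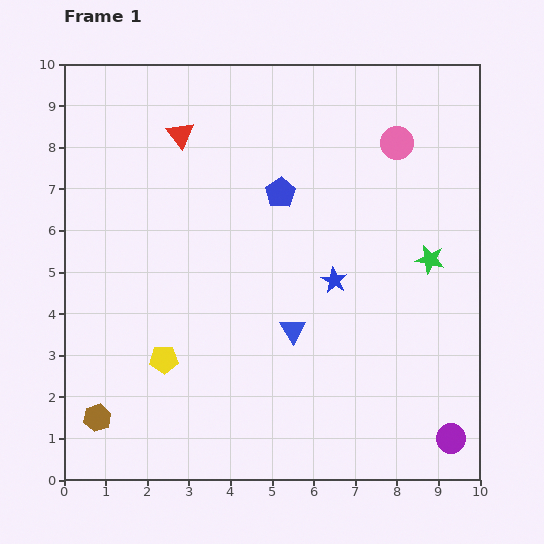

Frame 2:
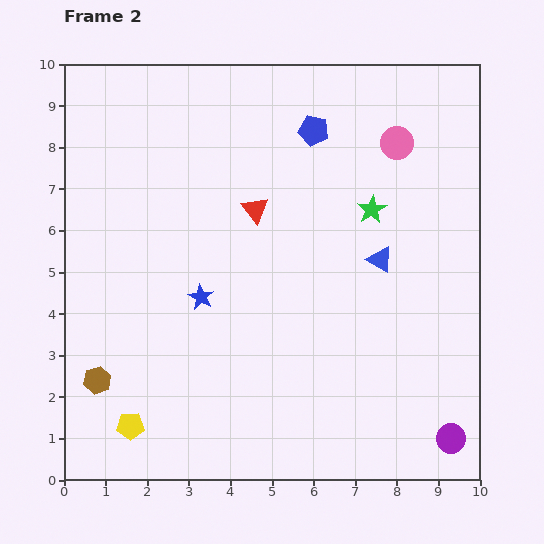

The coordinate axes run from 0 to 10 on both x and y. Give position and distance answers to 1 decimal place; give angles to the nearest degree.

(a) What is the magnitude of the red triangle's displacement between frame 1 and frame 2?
2.5

The red triangle moved from (2.8, 8.3) to (4.6, 6.5), a distance of √(1.8² + 1.8²) ≈ 2.5.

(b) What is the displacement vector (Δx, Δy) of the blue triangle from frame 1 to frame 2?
(2.1, 1.7)

The blue triangle was at (5.5, 3.6) in frame 1 and (7.6, 5.3) in frame 2.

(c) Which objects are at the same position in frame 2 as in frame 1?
the pink circle, the purple circle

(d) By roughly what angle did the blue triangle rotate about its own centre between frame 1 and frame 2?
28° counter-clockwise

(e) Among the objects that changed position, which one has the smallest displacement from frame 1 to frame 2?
the brown hexagon

(moved 0.9)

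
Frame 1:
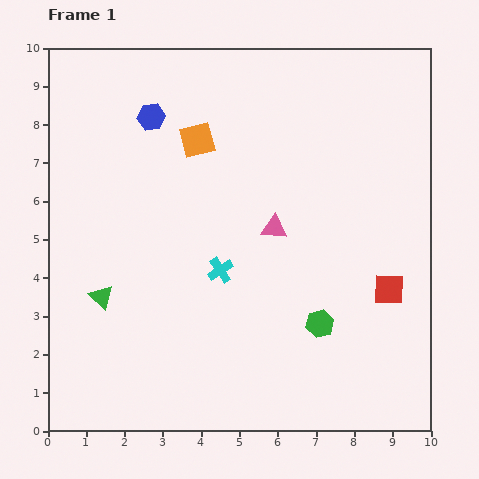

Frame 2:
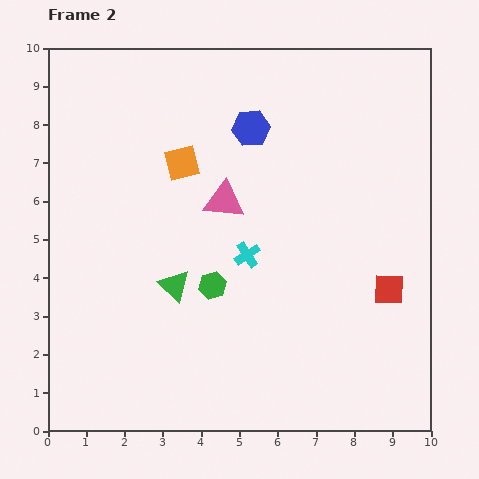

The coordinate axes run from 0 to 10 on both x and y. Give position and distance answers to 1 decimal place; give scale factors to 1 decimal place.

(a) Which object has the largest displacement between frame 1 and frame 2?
the green hexagon

(moved 3.0; next 2.6)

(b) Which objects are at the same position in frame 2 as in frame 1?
the red square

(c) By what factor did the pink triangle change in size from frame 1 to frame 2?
1.5×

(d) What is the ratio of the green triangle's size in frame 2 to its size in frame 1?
1.3×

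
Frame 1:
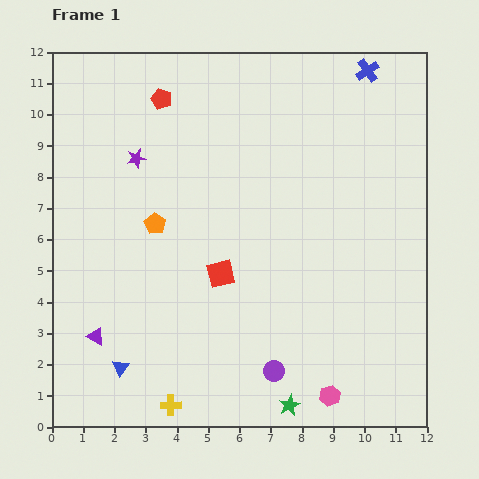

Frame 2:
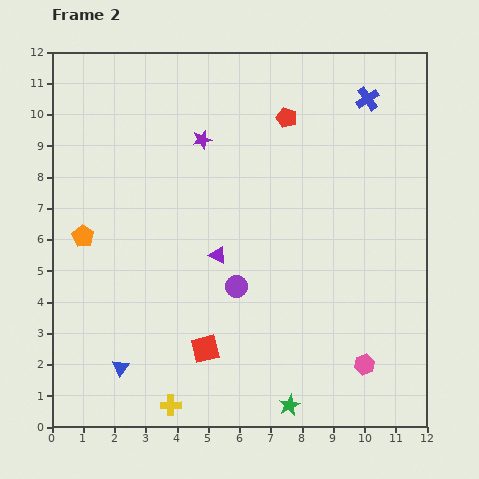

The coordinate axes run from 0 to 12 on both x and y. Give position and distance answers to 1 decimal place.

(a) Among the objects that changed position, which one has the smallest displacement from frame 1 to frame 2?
the blue cross

(moved 0.9)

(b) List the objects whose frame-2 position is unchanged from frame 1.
the blue triangle, the yellow cross, the green star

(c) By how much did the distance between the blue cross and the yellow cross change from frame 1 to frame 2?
-0.7

Distance in frame 1: 12.4. Distance in frame 2: 11.7.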